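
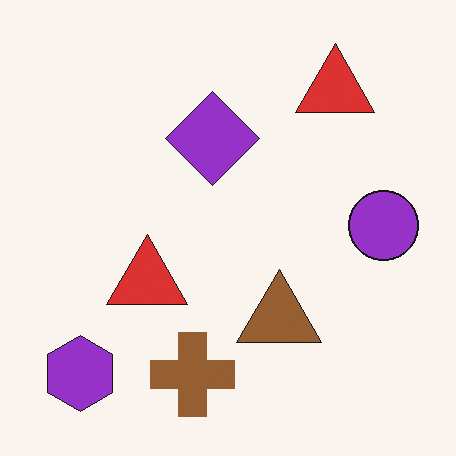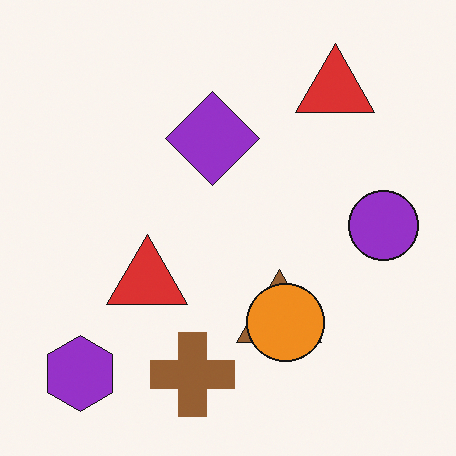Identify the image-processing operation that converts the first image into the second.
The transformation is: overlaid with an additional orange circle.

An orange circle appears in the second image that is absent from the first.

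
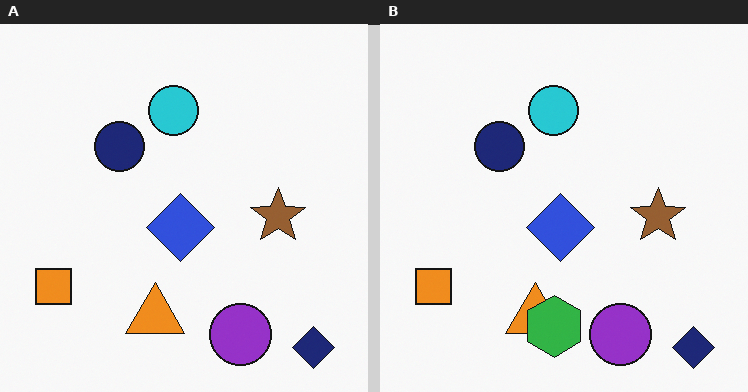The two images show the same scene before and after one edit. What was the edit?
This is the original image overlaid with an additional green hexagon.

A green hexagon appears in the right (B) image that is absent from the left (A).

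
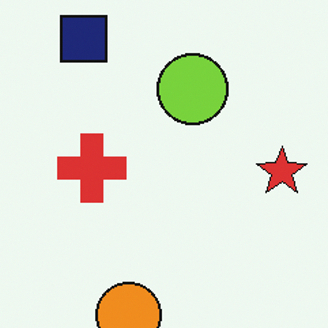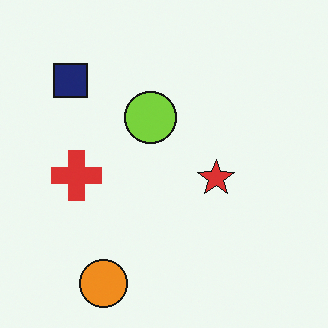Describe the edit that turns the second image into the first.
This is the original image cropped slightly and scaled back up.

The visible shapes are larger and the field of view is narrower; shapes near the original edges may be partly or wholly outside the frame — a crop-and-rescale.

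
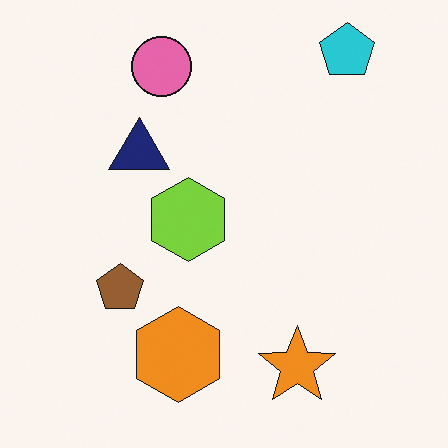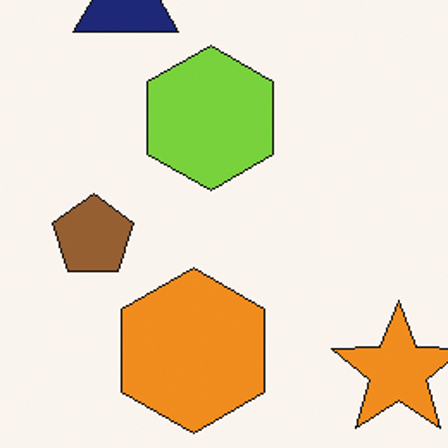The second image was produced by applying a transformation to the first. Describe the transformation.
It was cropped to a noticeably smaller region and rescaled.

The visible shapes are larger and the field of view is narrower; shapes near the original edges may be partly or wholly outside the frame — a crop-and-rescale.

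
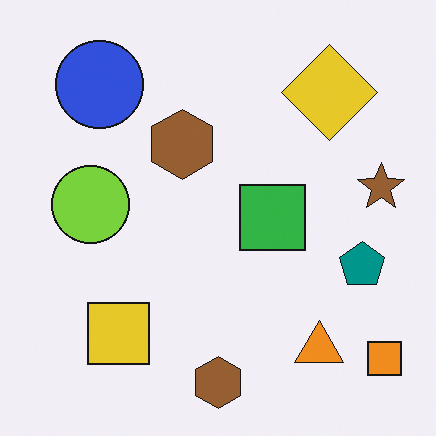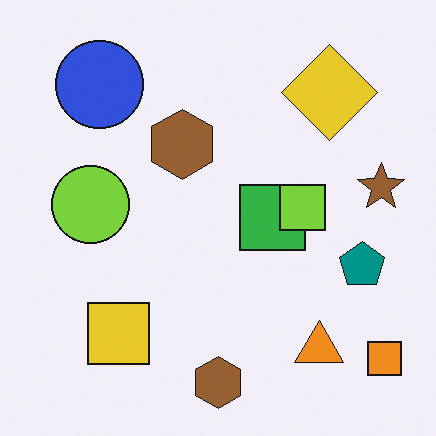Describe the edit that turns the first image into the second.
The image was overlaid with an additional lime square.

A lime square appears in the second image that is absent from the first.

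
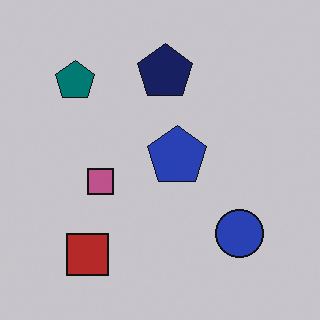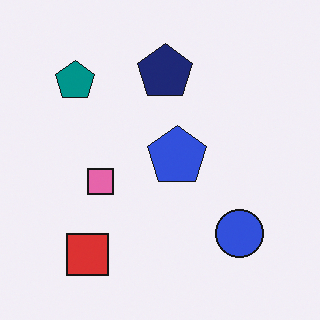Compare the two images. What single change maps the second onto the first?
The image was slightly darkened.

Every pixel — background and shapes alike — is uniformly darkened.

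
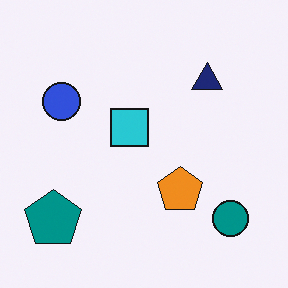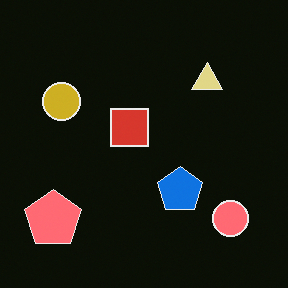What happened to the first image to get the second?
It was color-inverted (negative).

The light background has become dark and every shape's color is its complement — a photographic negative.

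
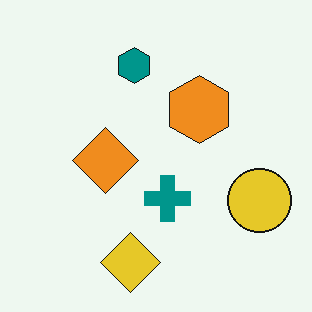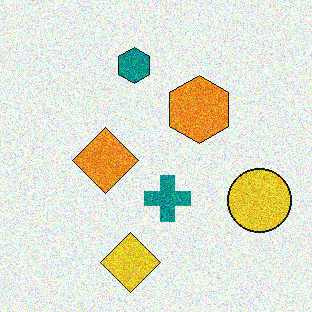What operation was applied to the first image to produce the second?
Degraded with heavy additive noise.

Random speckle covers the whole image, including the flat background.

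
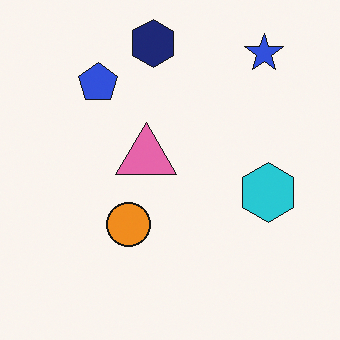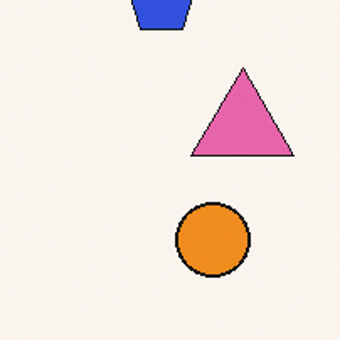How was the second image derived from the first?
The image was cropped to a noticeably smaller region and rescaled.

The visible shapes are larger and the field of view is narrower; shapes near the original edges may be partly or wholly outside the frame — a crop-and-rescale.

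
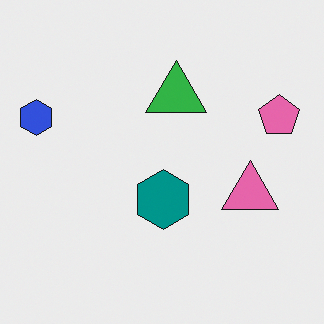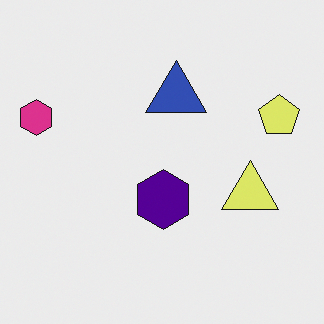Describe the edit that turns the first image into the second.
It was hue-shifted through roughly a third of the color wheel.

Every shape's color has rotated by the same amount around the hue wheel — a uniform hue shift.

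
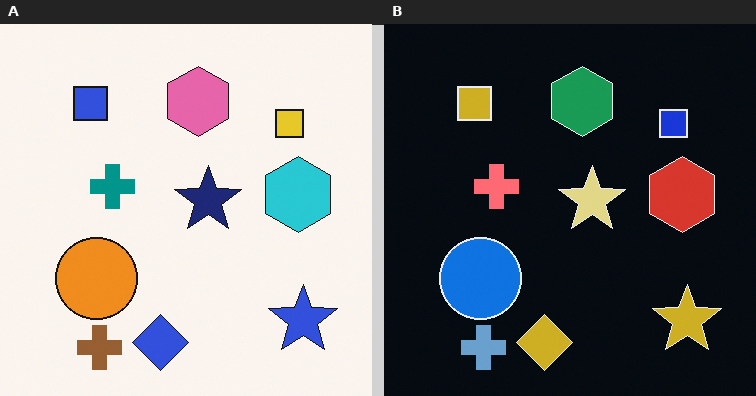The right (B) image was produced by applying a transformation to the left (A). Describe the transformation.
The right (B) image is the left (A) color-inverted (negative).

The light background has become dark and every shape's color is its complement — a photographic negative.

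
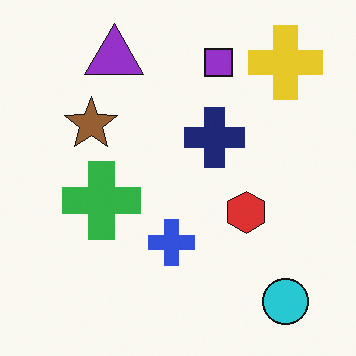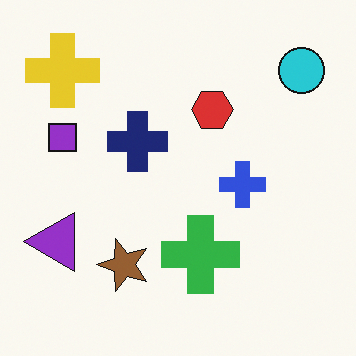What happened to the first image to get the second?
This is the original image rotated 90° counter-clockwise.

The cyan circle sits in the bottom-right of the first image and the top-right of the second — consistent with a whole-image 90° counter-clockwise rotation.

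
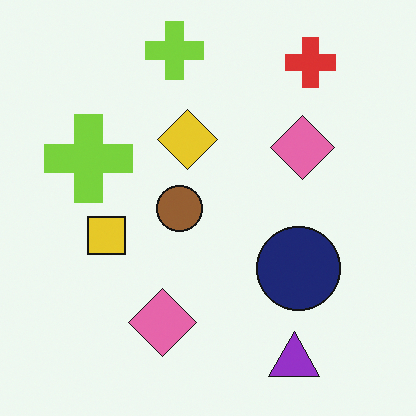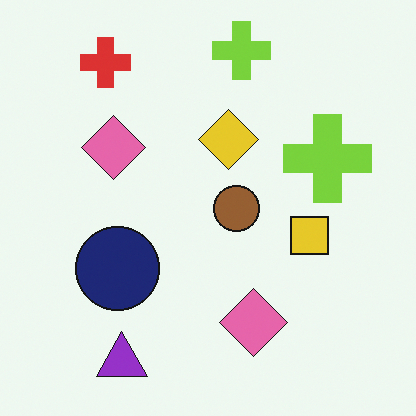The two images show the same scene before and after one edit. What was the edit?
The second image is the first flipped horizontally (left ↔ right).

The red cross is in the top-right of the first image and the top-left of the second — shapes on opposite sides of the vertical midline have swapped in a mirror flip.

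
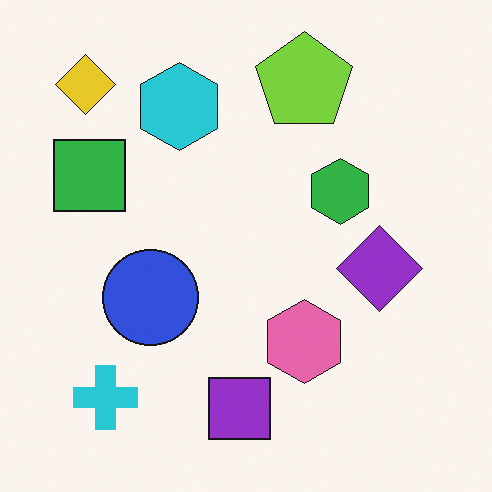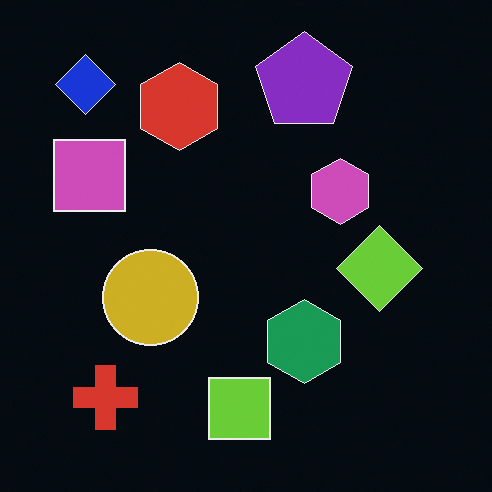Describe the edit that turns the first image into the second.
This is the original image color-inverted (negative).

The light background has become dark and every shape's color is its complement — a photographic negative.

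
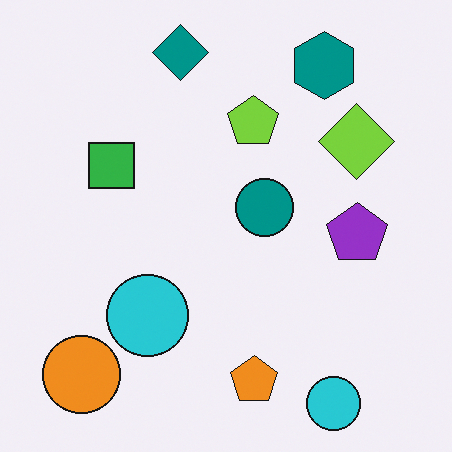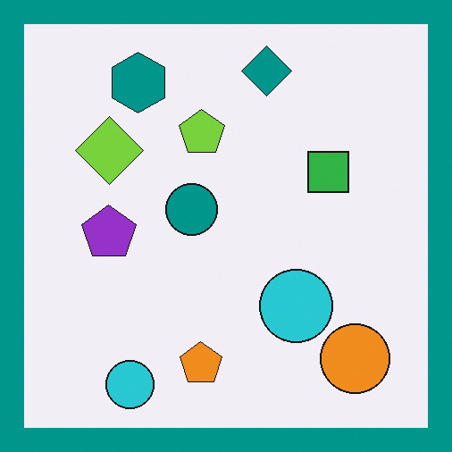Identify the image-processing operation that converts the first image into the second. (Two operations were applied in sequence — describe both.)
It was flipped horizontally (left ↔ right), then framed with a teal border.

The orange circle is in the bottom-left of the first image and the bottom-right of the second — shapes on opposite sides of the vertical midline have swapped in a mirror flip. A solid teal frame runs around the edge of the second image, with the content slightly shrunk inside it.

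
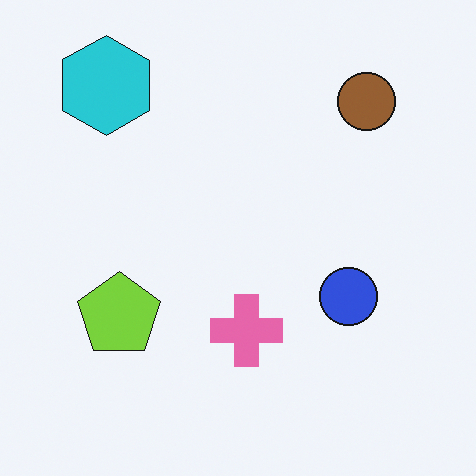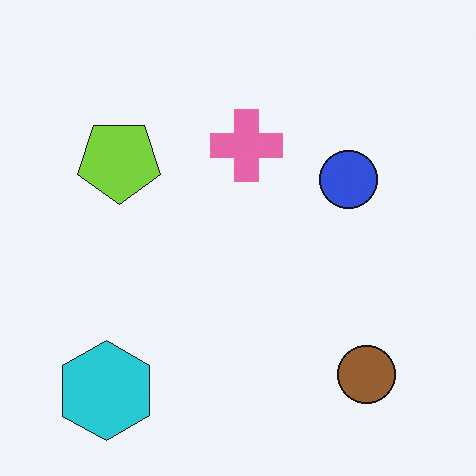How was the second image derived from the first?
The image was flipped vertically (top ↔ bottom).

The cyan hexagon is in the top-left of the first image and the bottom-left of the second — shapes on opposite sides of the horizontal midline have swapped in a mirror flip.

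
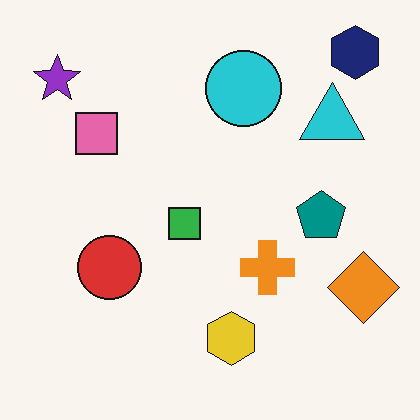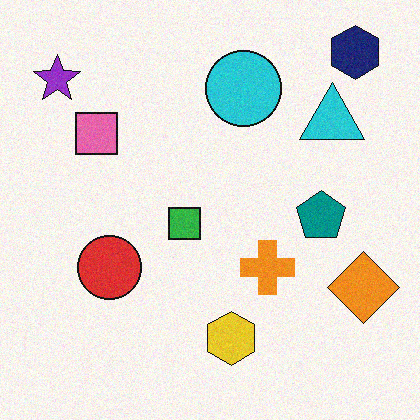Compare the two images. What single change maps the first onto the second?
This is the original image degraded with subtle gaussian noise.

Random speckle covers the whole image, including the flat background.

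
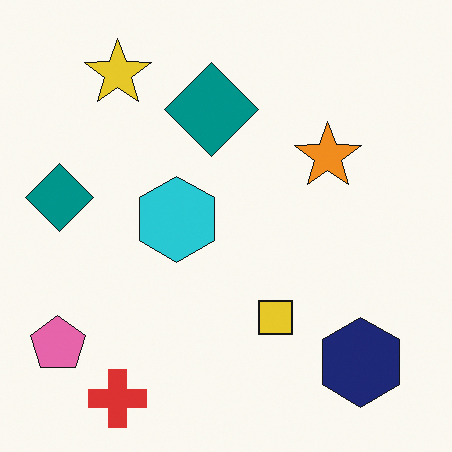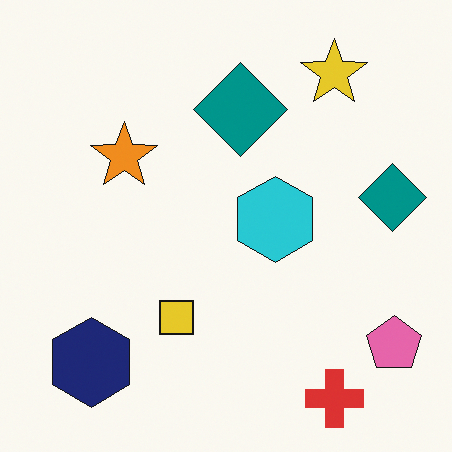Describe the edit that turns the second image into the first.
The first image is the second flipped horizontally (left ↔ right).

The pink pentagon is in the bottom-right of the second image and the bottom-left of the first — shapes on opposite sides of the vertical midline have swapped in a mirror flip.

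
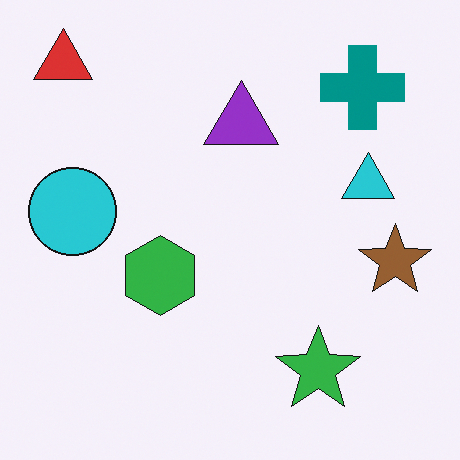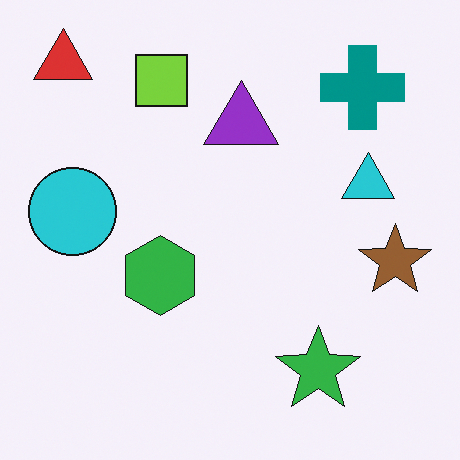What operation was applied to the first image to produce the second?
The transformation is: overlaid with an additional lime square.

A lime square appears in the second image that is absent from the first.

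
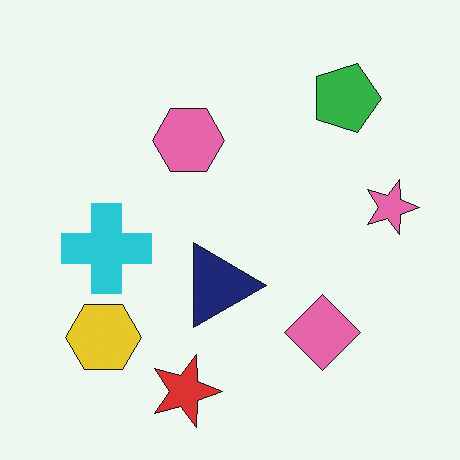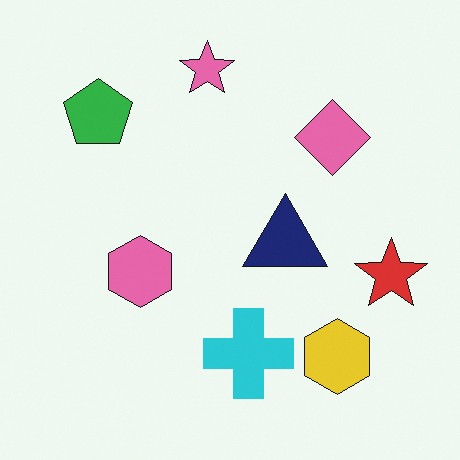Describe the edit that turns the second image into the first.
The image was rotated 90° clockwise.

The green pentagon sits in the top-left of the second image and the top-right of the first — consistent with a whole-image 90° clockwise rotation.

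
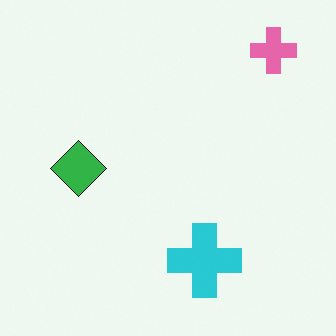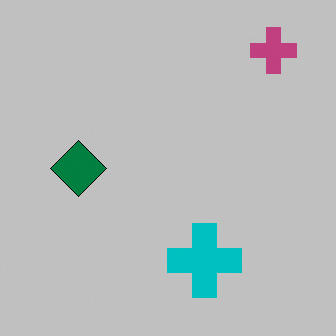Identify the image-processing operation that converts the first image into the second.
The transformation is: heavily posterized to just a handful of flat colors.

Each flat color has snapped to a coarser quantized level — most visibly, the near-white background has dropped to a flat grey.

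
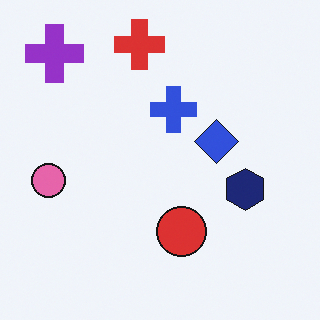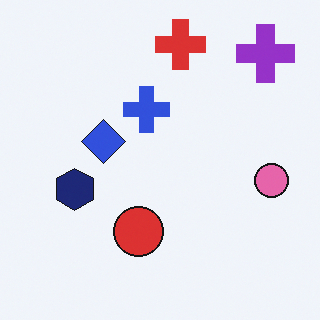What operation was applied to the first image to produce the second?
It was flipped horizontally (left ↔ right).

The pink circle is in the left of the first image and the right of the second — shapes on opposite sides of the vertical midline have swapped in a mirror flip.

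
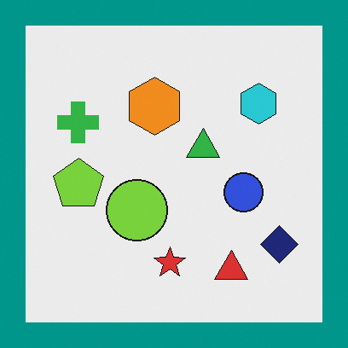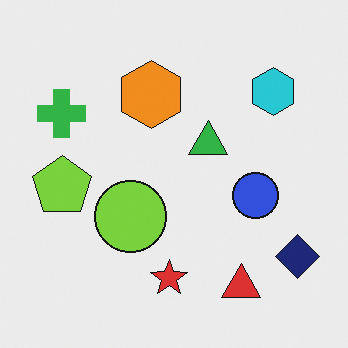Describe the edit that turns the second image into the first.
Framed with a teal border.

A solid teal frame runs around the edge of the first image, with the content slightly shrunk inside it.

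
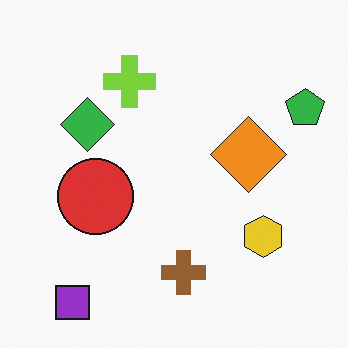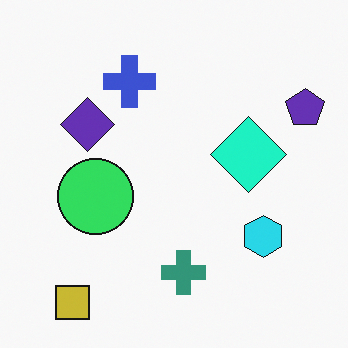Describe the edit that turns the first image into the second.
This is the original image hue-shifted through roughly a third of the color wheel.

Every shape's color has rotated by the same amount around the hue wheel — a uniform hue shift.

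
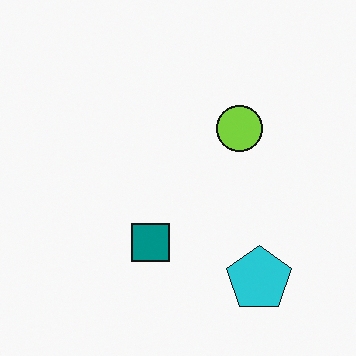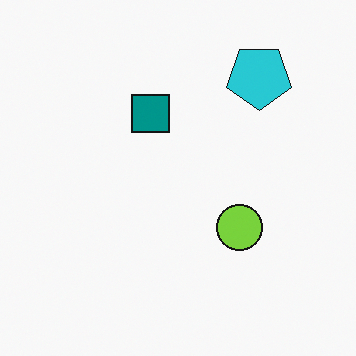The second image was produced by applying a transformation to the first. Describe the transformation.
The second image is the first flipped vertically (top ↔ bottom).

The cyan pentagon is in the bottom-right of the first image and the top-right of the second — shapes on opposite sides of the horizontal midline have swapped in a mirror flip.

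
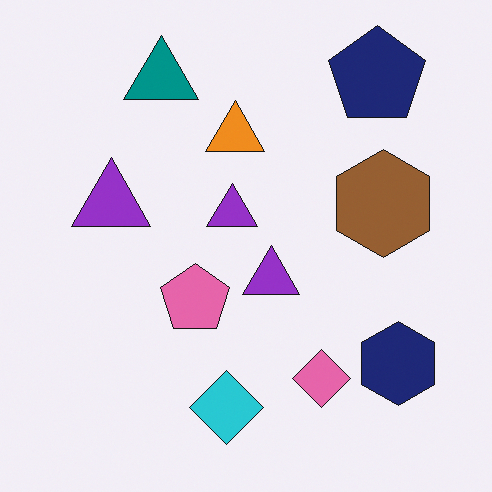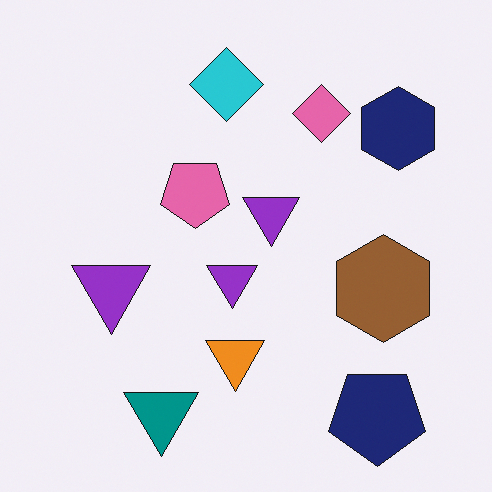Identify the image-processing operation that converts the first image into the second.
This is the original image flipped vertically (top ↔ bottom).

The navy pentagon is in the top-right of the first image and the bottom-right of the second — shapes on opposite sides of the horizontal midline have swapped in a mirror flip.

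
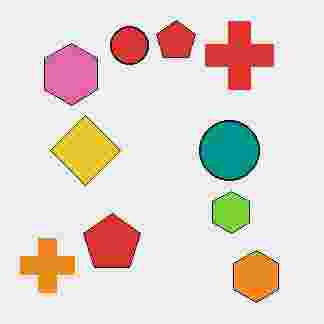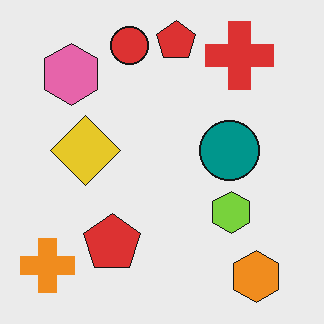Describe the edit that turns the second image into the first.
The first image is the second heavily JPEG-compressed with obvious blocking artifacts.

Blocky 8×8 compression artifacts appear around shape edges and the flat background shows ringing — characteristic JPEG degradation.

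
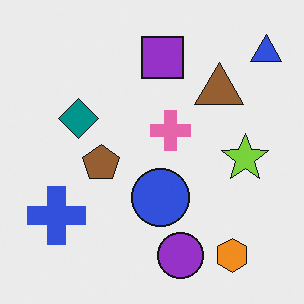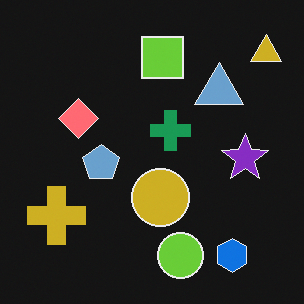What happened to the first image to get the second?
The transformation is: color-inverted (negative).

The light background has become dark and every shape's color is its complement — a photographic negative.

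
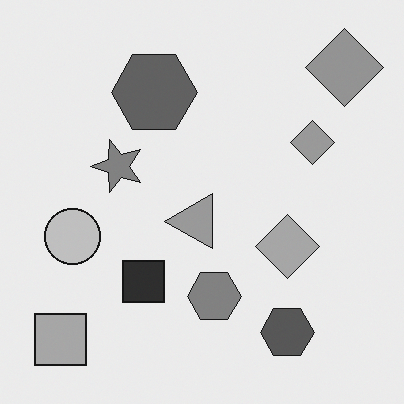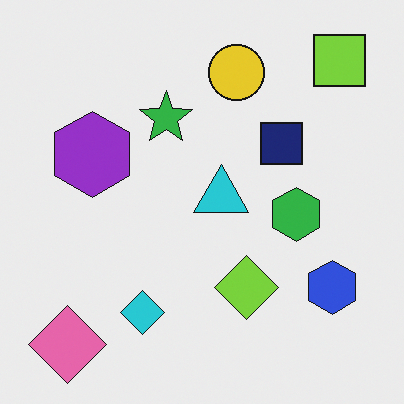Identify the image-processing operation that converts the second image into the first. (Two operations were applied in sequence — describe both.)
This is the original image transposed (reflected across the top-left ↔ bottom-right diagonal), then converted to grayscale.

Shapes have swapped their row and column positions — what was in the top-right is now in the bottom-left — a diagonal reflection. All color is removed — every shape is now a shade of grey.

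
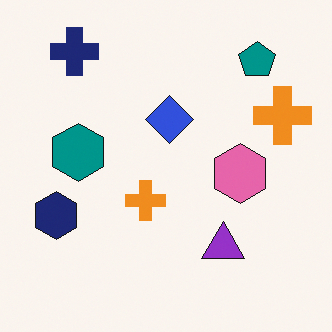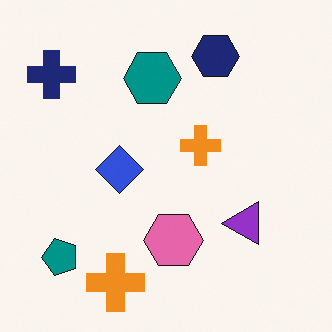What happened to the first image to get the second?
This is the original image transposed (reflected across the top-left ↔ bottom-right diagonal).

Shapes have swapped their row and column positions — what was in the top-right is now in the bottom-left — a diagonal reflection.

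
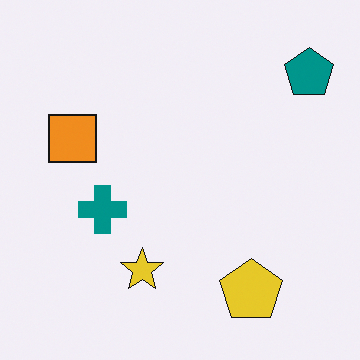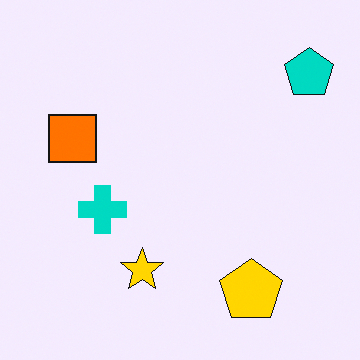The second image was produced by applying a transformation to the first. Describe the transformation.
It was made much more vivid (saturation change).

All colors are more vivid — a global saturation change.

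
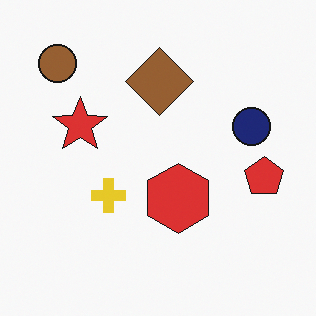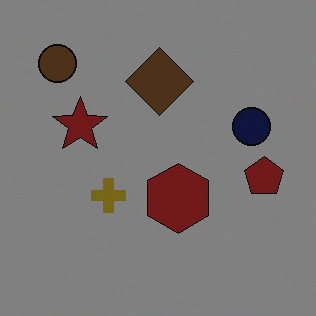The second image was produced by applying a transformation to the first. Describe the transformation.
It was substantially darkened.

Every pixel — background and shapes alike — is uniformly darkened.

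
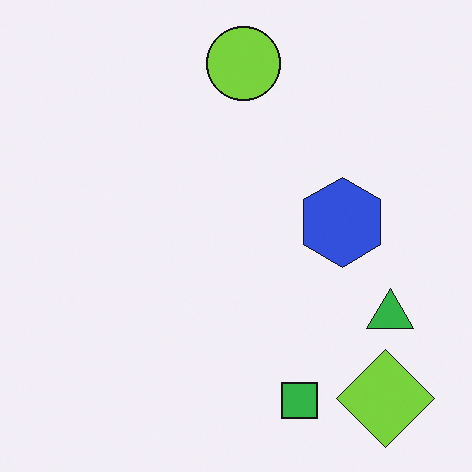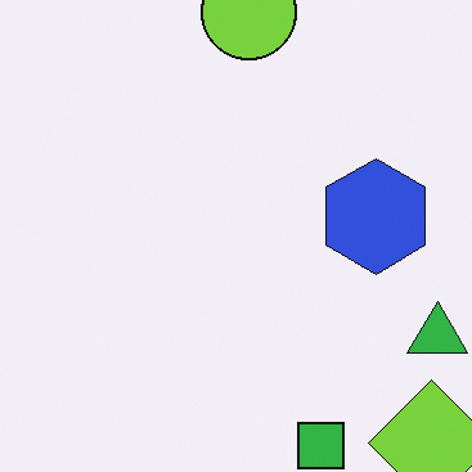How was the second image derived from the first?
The second image is the first cropped slightly and scaled back up.

The visible shapes are larger and the field of view is narrower; shapes near the original edges may be partly or wholly outside the frame — a crop-and-rescale.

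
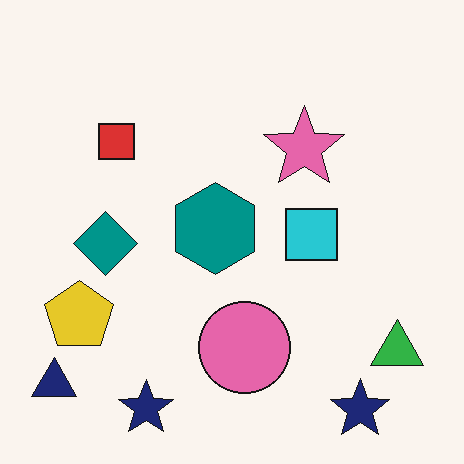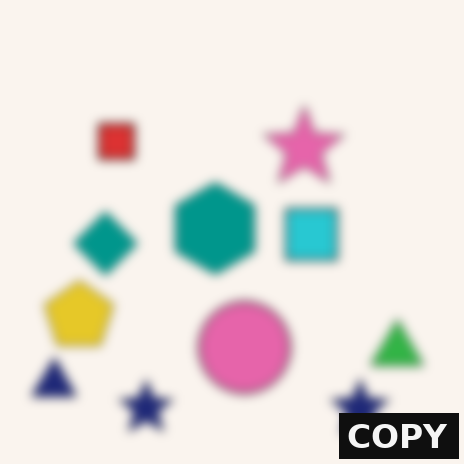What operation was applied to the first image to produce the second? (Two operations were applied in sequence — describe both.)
The second image is the first heavily blurred, then watermarked with the text "COPY" in the lower-right corner.

Shape edges and outlines are uniformly softened across the whole image. A dark label reading "COPY" appears in the lower-right corner.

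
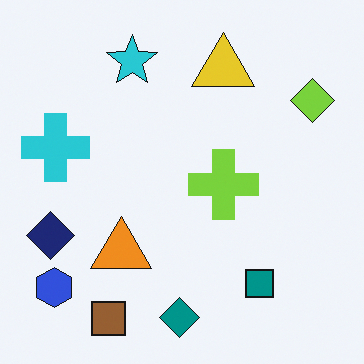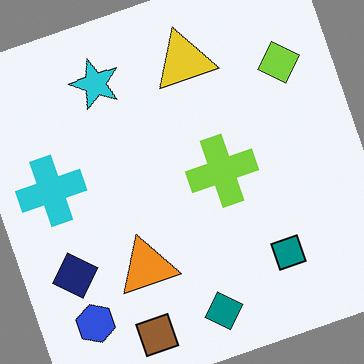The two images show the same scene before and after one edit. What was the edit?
It was rotated counter-clockwise by a clearly visible amount.

Every shape is tilted by the same angle and the image corners show triangular fill wedges — a whole-image rotation by a non-right angle.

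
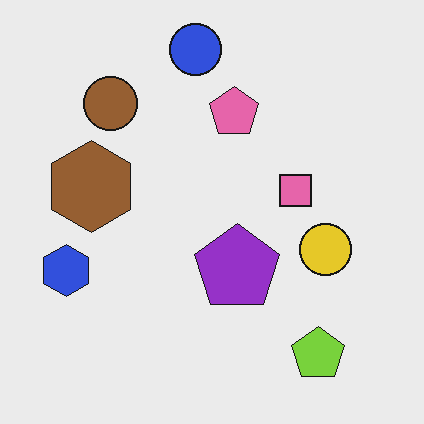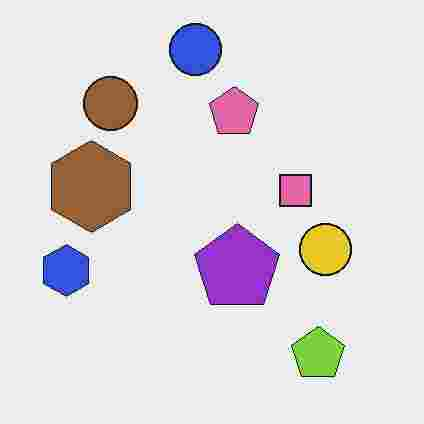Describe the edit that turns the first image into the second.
The image was degraded with heavy JPEG compression.

Blocky 8×8 compression artifacts appear around shape edges and the flat background shows ringing — characteristic JPEG degradation.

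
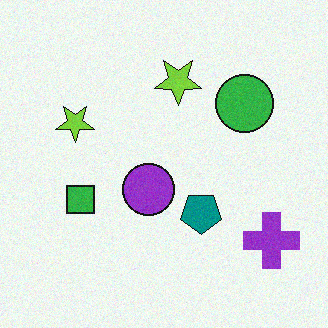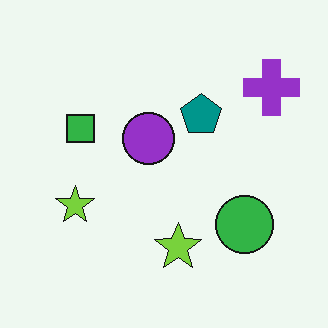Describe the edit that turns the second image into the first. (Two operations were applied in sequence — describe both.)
The first image is the second degraded with subtle gaussian noise, then flipped vertically (top ↔ bottom).

Random speckle covers the whole image, including the flat background. The purple cross is in the top-right of the second image and the bottom-right of the first — shapes on opposite sides of the horizontal midline have swapped in a mirror flip.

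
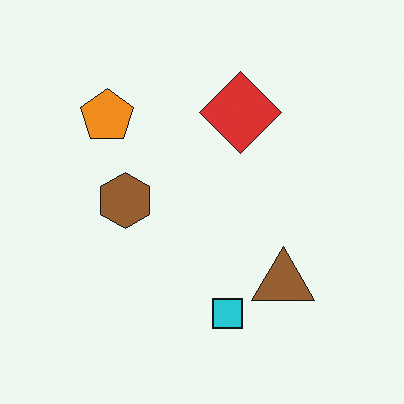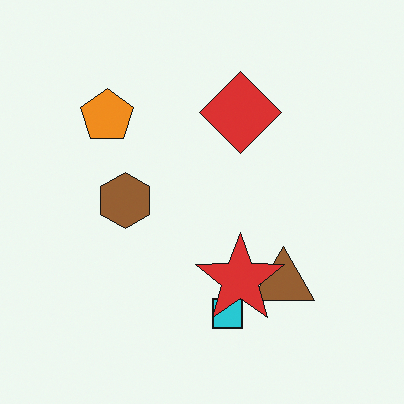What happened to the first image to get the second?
Overlaid with an additional red star.

A red star appears in the second image that is absent from the first.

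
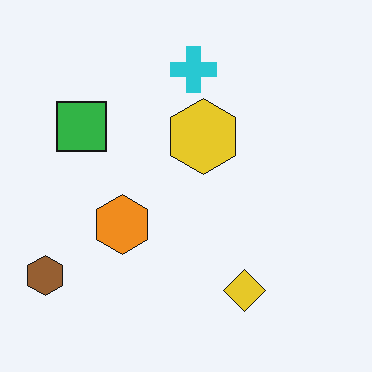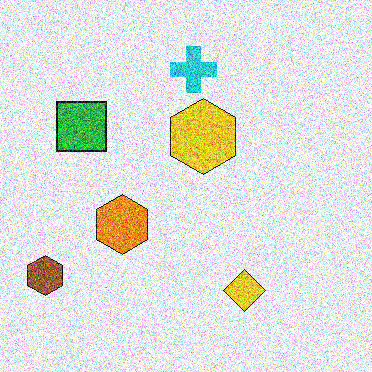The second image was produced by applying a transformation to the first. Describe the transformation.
The transformation is: degraded with a thick layer of grain.

Random speckle covers the whole image, including the flat background.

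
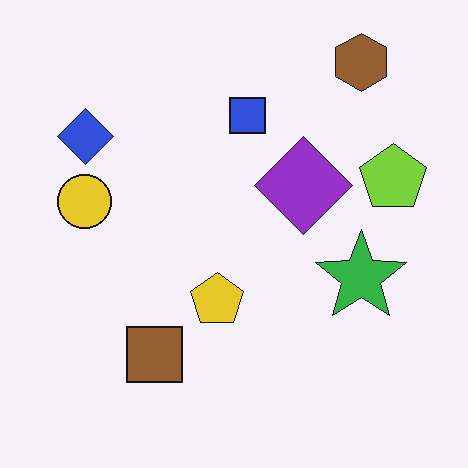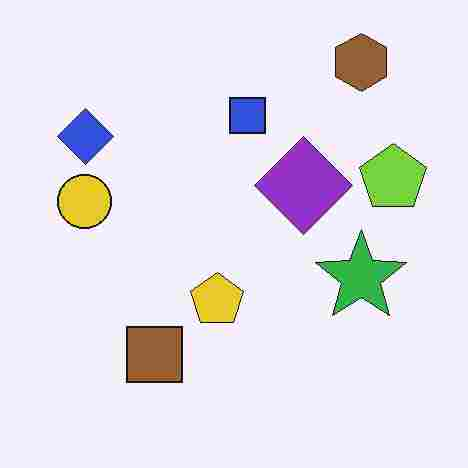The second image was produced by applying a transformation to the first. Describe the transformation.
The image was heavily JPEG-compressed with obvious blocking artifacts.

Blocky 8×8 compression artifacts appear around shape edges and the flat background shows ringing — characteristic JPEG degradation.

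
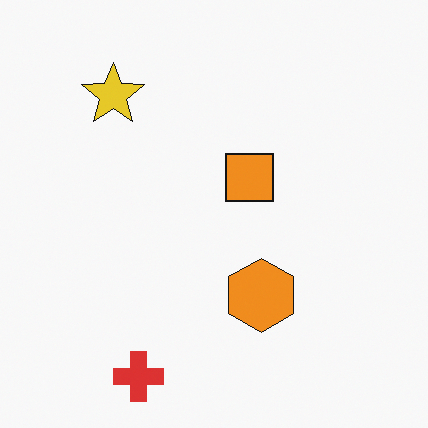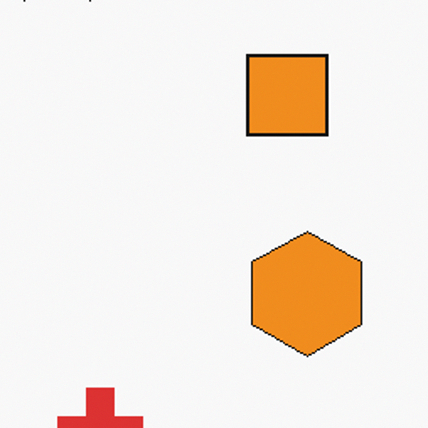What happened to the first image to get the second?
The transformation is: cropped to a noticeably smaller region and rescaled.

The visible shapes are larger and the field of view is narrower; shapes near the original edges may be partly or wholly outside the frame — a crop-and-rescale.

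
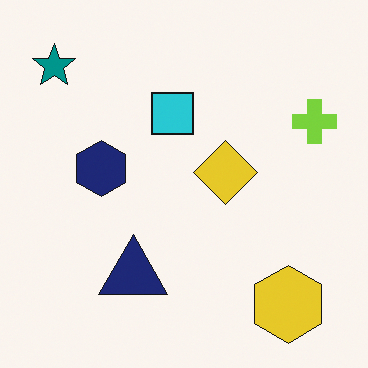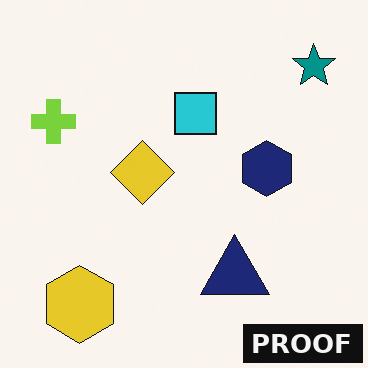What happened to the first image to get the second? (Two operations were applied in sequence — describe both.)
Flipped horizontally (left ↔ right), then watermarked with the text "PROOF" in the lower-right corner.

The lime cross is in the top-right of the first image and the top-left of the second — shapes on opposite sides of the vertical midline have swapped in a mirror flip. A dark label reading "PROOF" appears in the lower-right corner.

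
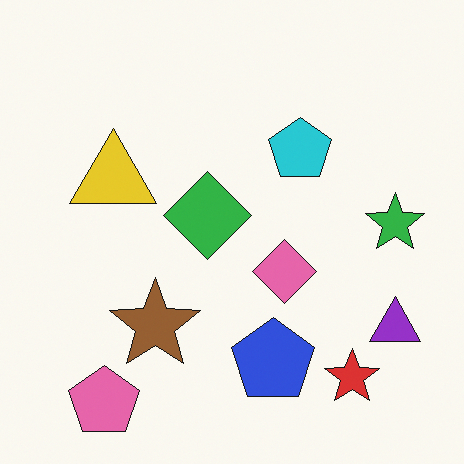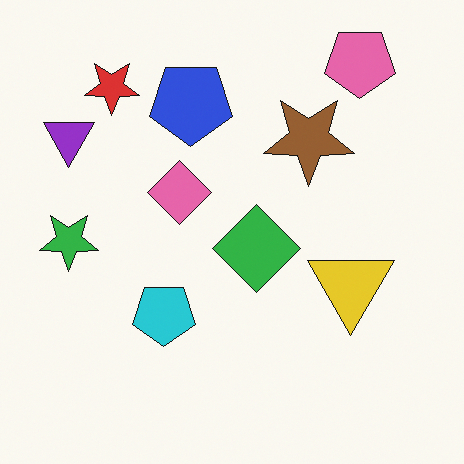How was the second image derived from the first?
The transformation is: rotated 180°.

The pink pentagon sits in the bottom-left of the first image and the top-right of the second — consistent with a whole-image 180° rotation.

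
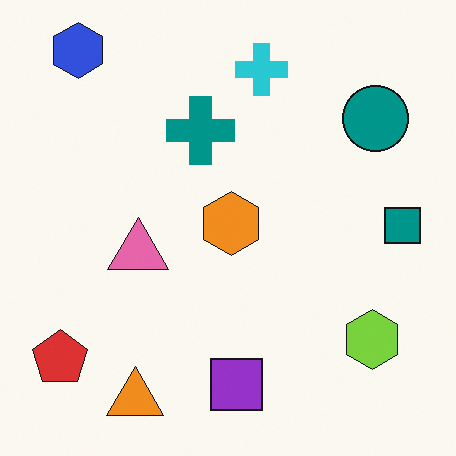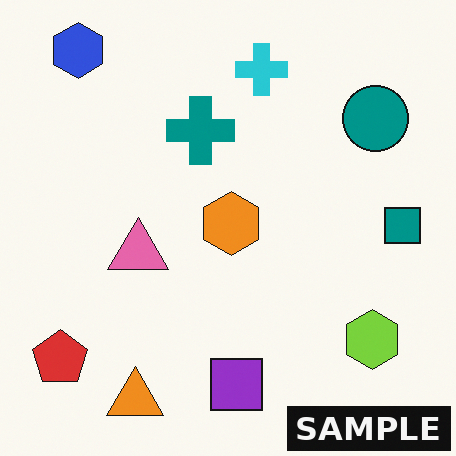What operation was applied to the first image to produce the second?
The transformation is: watermarked with the text "SAMPLE" in the lower-right corner.

A dark label reading "SAMPLE" appears in the lower-right corner.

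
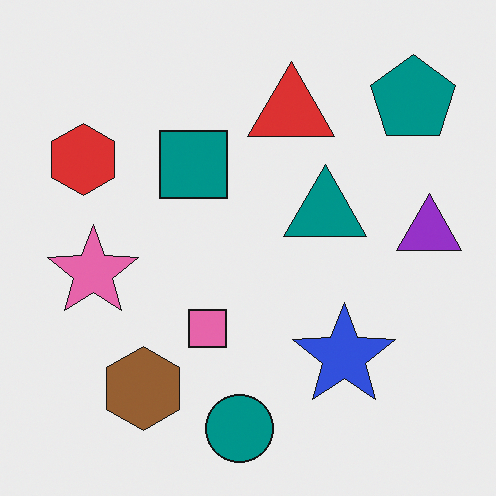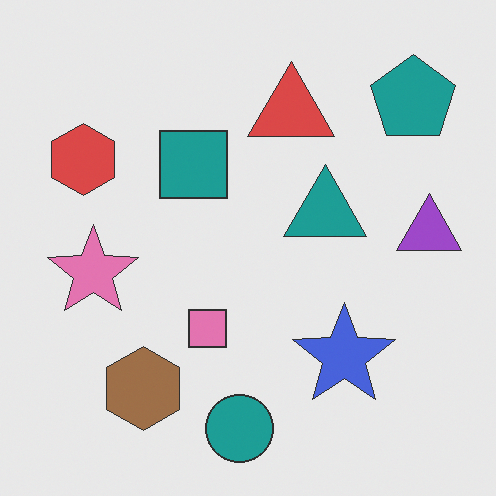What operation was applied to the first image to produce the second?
Given slightly reduced contrast.

Tones are pushed toward mid-grey across the whole image — a global contrast change.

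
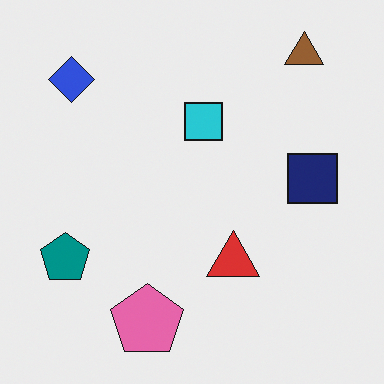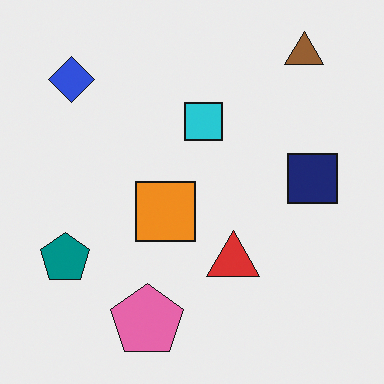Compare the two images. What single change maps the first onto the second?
Overlaid with an additional orange square.

An orange square appears in the second image that is absent from the first.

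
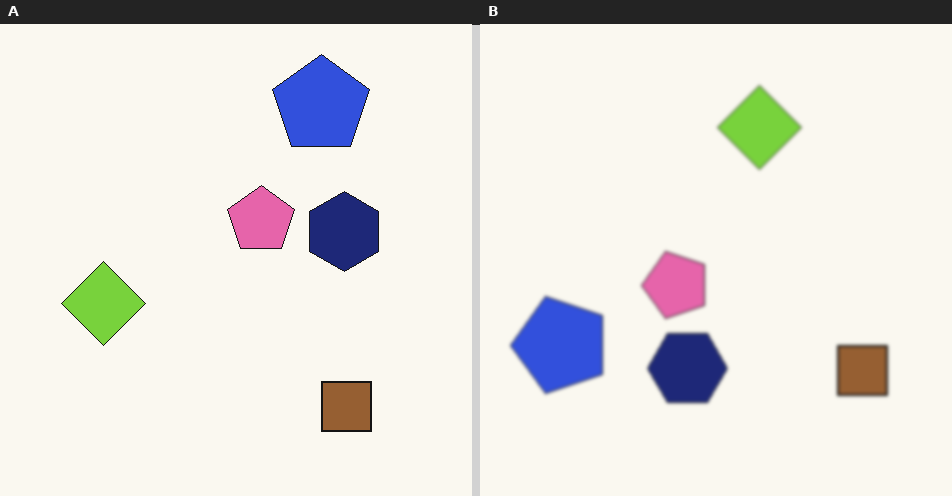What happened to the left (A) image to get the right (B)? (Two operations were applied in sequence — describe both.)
The right (B) image is the left (A) lightly blurred, then transposed (reflected across the top-left ↔ bottom-right diagonal).

Shape edges and outlines are uniformly softened across the whole image. Shapes have swapped their row and column positions — what was in the top-right is now in the bottom-left — a diagonal reflection.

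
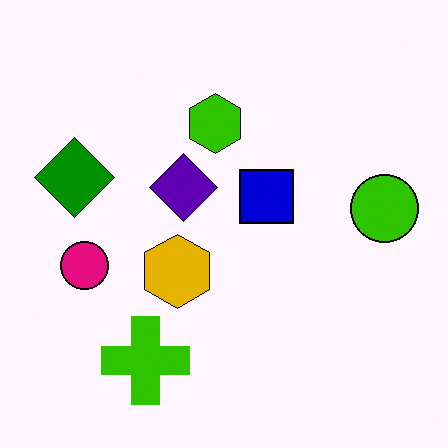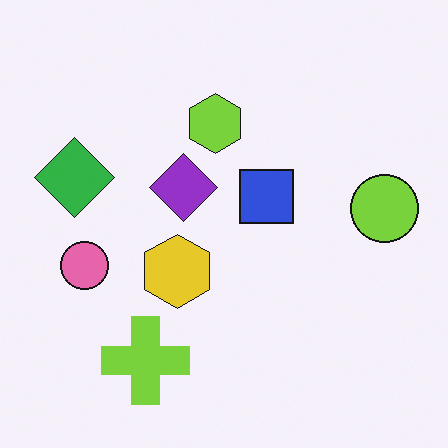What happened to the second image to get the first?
The image was given much higher contrast.

Tones are pushed away from mid-grey across the whole image — a global contrast change.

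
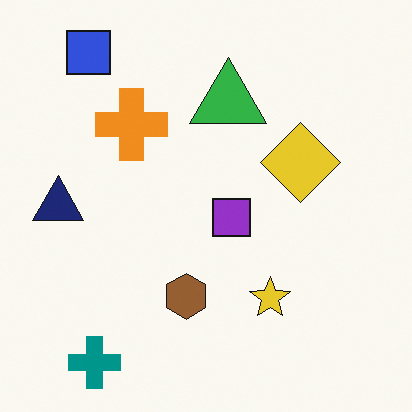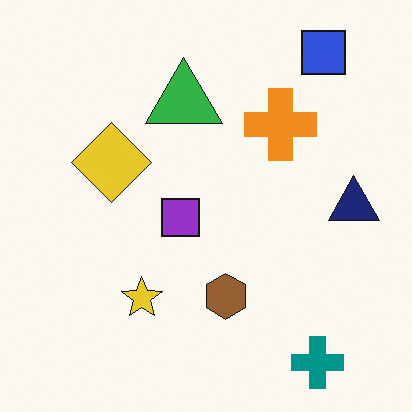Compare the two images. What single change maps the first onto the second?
Flipped horizontally (left ↔ right).

The navy triangle is in the left of the first image and the right of the second — shapes on opposite sides of the vertical midline have swapped in a mirror flip.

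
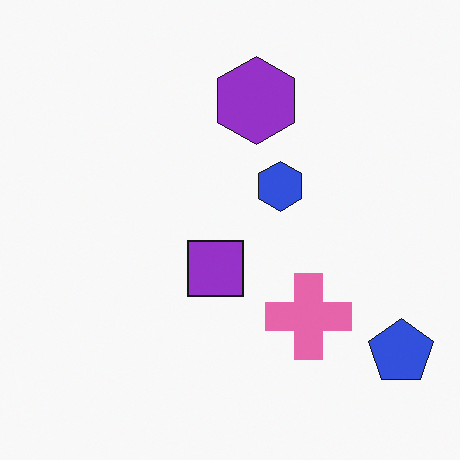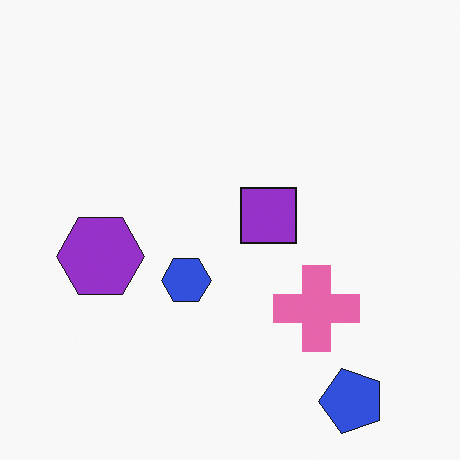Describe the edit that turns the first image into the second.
The second image is the first transposed (reflected across the top-left ↔ bottom-right diagonal).

Shapes have swapped their row and column positions — what was in the top-right is now in the bottom-left — a diagonal reflection.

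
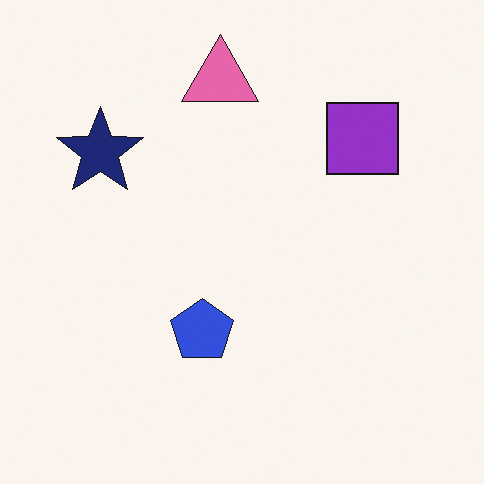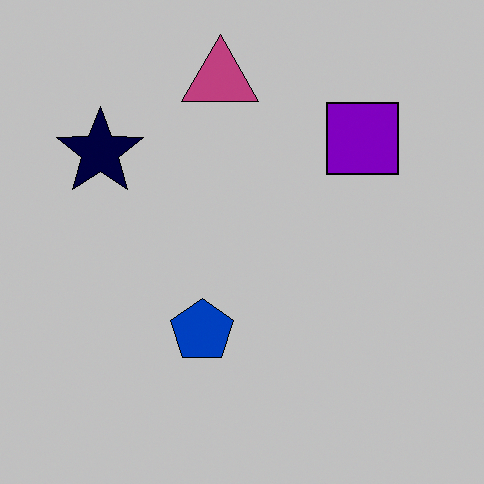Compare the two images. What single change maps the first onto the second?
This is the original image aggressively posterized.

Each flat color has snapped to a coarser quantized level — most visibly, the near-white background has dropped to a flat grey.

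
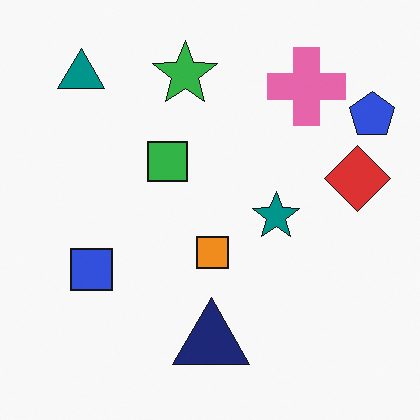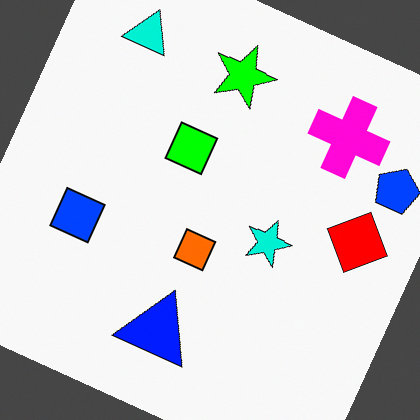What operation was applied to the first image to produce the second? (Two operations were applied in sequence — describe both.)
The image was heavily oversaturated, then rotated clockwise by a moderate amount.

All colors are more vivid — a global saturation change. Every shape is tilted by the same angle and the image corners show triangular fill wedges — a whole-image rotation by a non-right angle.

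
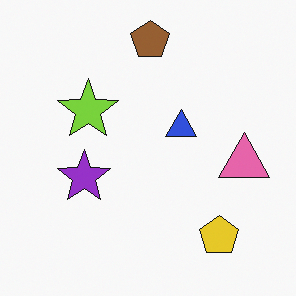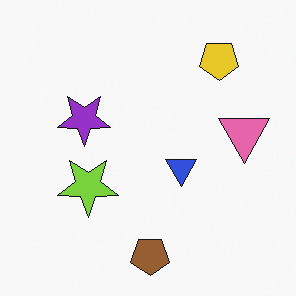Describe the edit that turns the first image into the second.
Flipped vertically (top ↔ bottom).

The brown pentagon is in the top of the first image and the bottom of the second — shapes on opposite sides of the horizontal midline have swapped in a mirror flip.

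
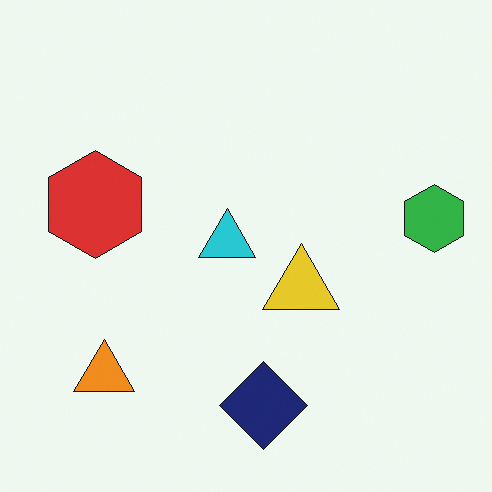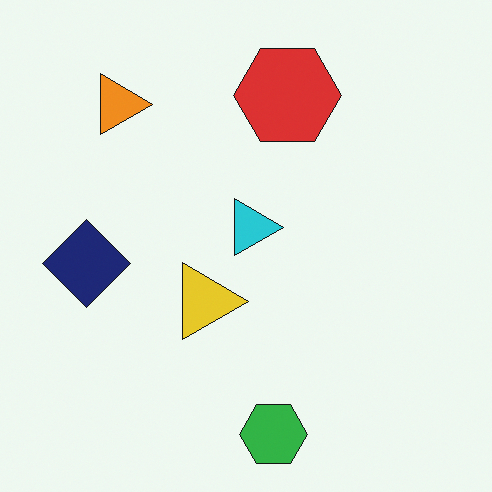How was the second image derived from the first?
Rotated 90° clockwise.

The orange triangle sits in the bottom-left of the first image and the top-left of the second — consistent with a whole-image 90° clockwise rotation.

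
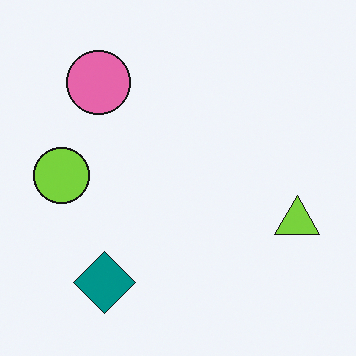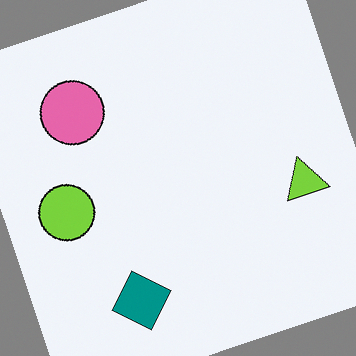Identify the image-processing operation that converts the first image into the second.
Rotated counter-clockwise by a moderate amount.

Every shape is tilted by the same angle and the image corners show triangular fill wedges — a whole-image rotation by a non-right angle.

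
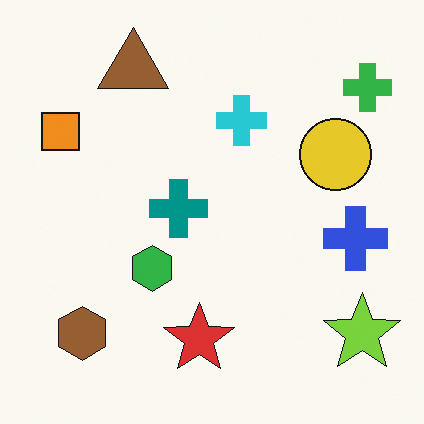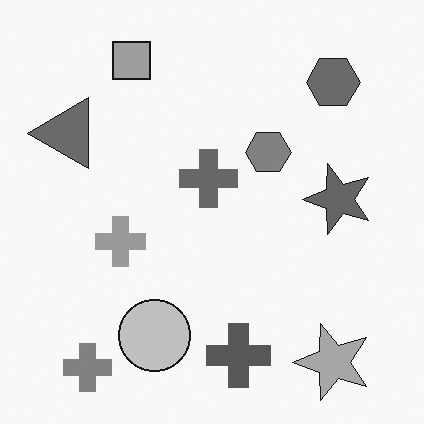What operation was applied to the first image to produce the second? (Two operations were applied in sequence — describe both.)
Transposed (reflected across the top-left ↔ bottom-right diagonal), then converted to grayscale.

Shapes have swapped their row and column positions — what was in the top-right is now in the bottom-left — a diagonal reflection. All color is removed — every shape is now a shade of grey.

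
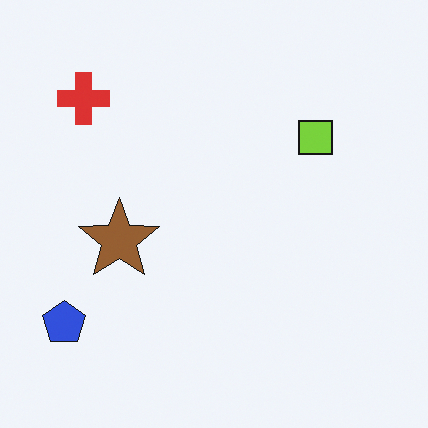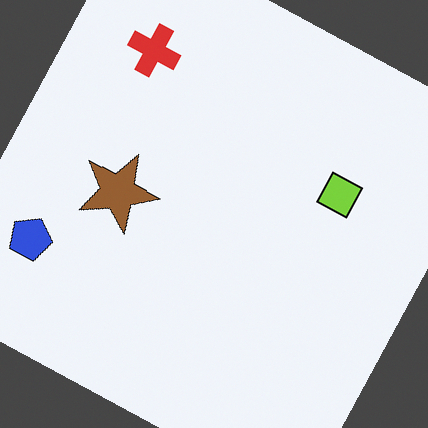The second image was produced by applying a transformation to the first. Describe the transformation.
This is the original image rotated clockwise by a clearly visible amount.

Every shape is tilted by the same angle and the image corners show triangular fill wedges — a whole-image rotation by a non-right angle.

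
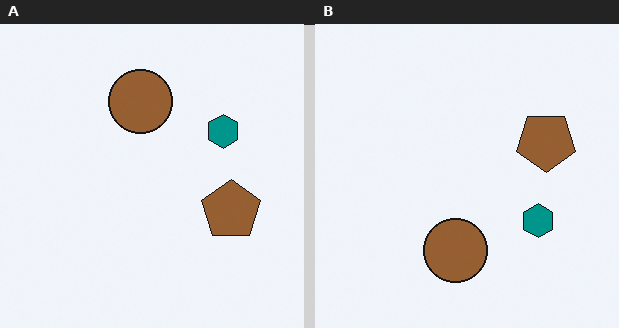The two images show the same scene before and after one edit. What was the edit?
Flipped vertically (top ↔ bottom).

The brown circle is in the top of the left (A) image and the bottom of the right (B) — shapes on opposite sides of the horizontal midline have swapped in a mirror flip.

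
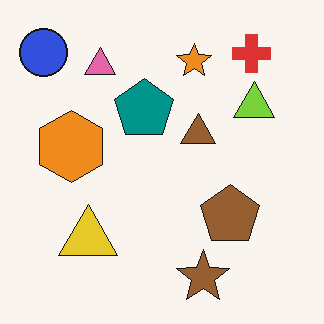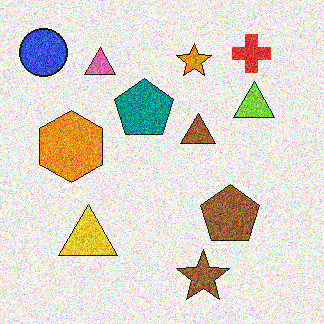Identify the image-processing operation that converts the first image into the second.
It was degraded with heavy additive noise.

Random speckle covers the whole image, including the flat background.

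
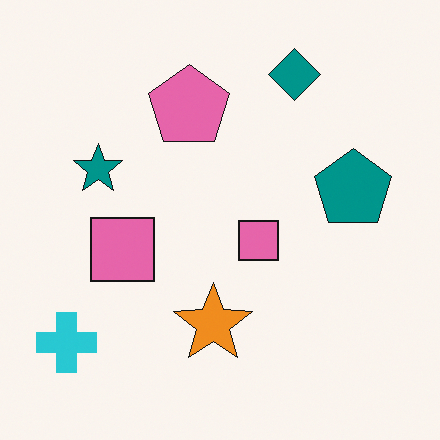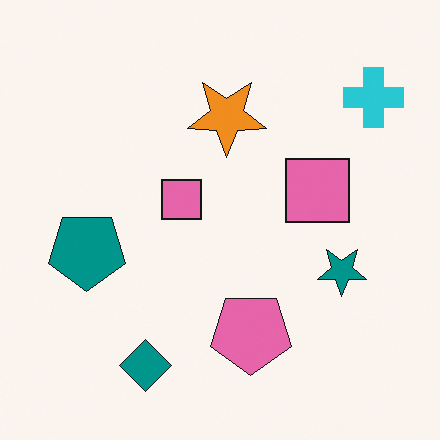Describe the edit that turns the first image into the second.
It was rotated 180°.

The cyan cross sits in the bottom-left of the first image and the top-right of the second — consistent with a whole-image 180° rotation.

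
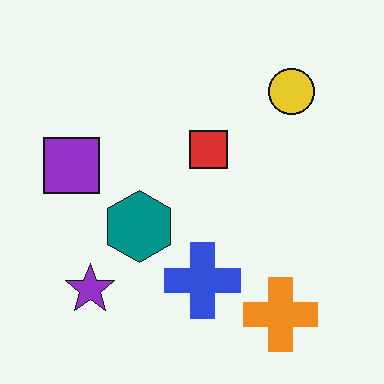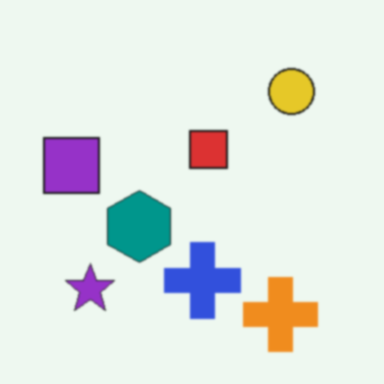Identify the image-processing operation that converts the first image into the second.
The transformation is: slightly softened.

Shape edges and outlines are uniformly softened across the whole image.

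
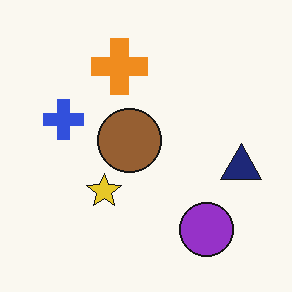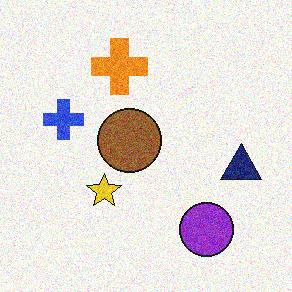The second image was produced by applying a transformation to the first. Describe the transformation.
It was degraded with moderate additive noise.

Random speckle covers the whole image, including the flat background.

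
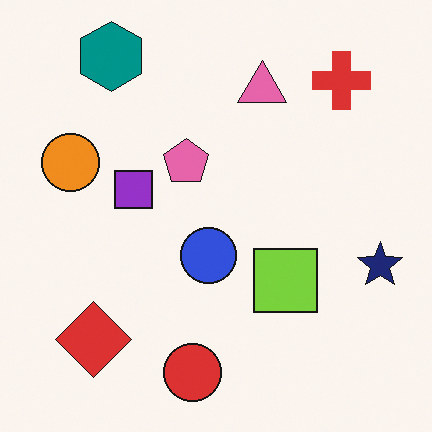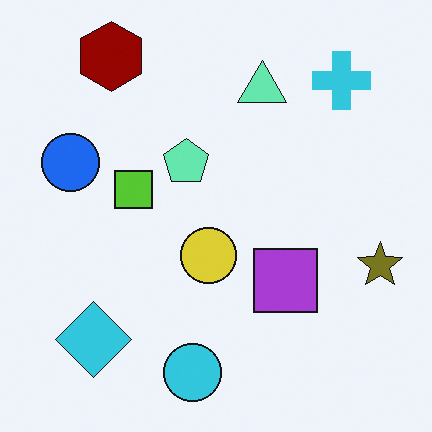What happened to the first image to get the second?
This is the original image hue-shifted through roughly half the color wheel.

Every shape's color has rotated by the same amount around the hue wheel — a uniform hue shift.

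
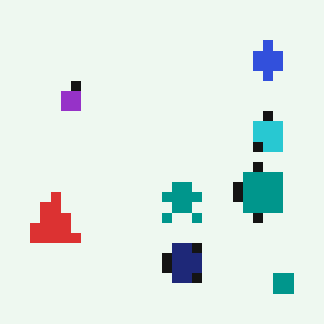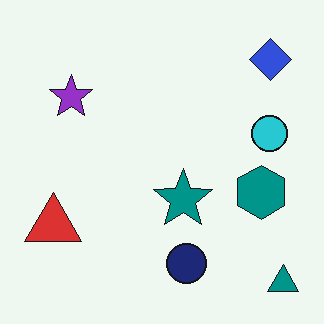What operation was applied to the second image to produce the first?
The transformation is: coarsely pixelated.

Shapes are reduced to large square blocks; fine edges and outlines are lost — a downscale-then-upscale (mosaic) effect.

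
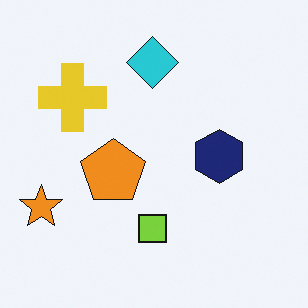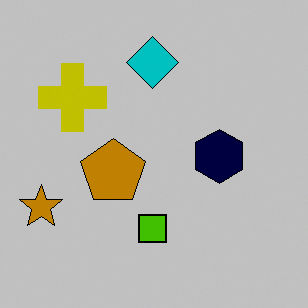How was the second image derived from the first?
The second image is the first heavily posterized to just a handful of flat colors.

Each flat color has snapped to a coarser quantized level — most visibly, the near-white background has dropped to a flat grey.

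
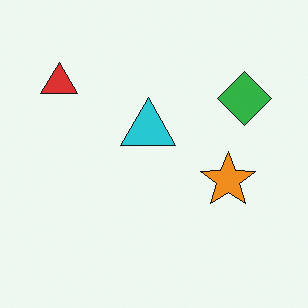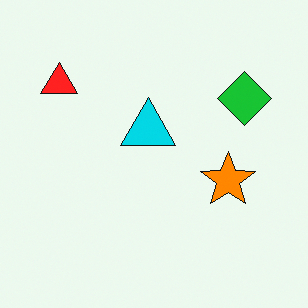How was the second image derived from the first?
This is the original image slightly oversaturated.

All colors are more vivid — a global saturation change.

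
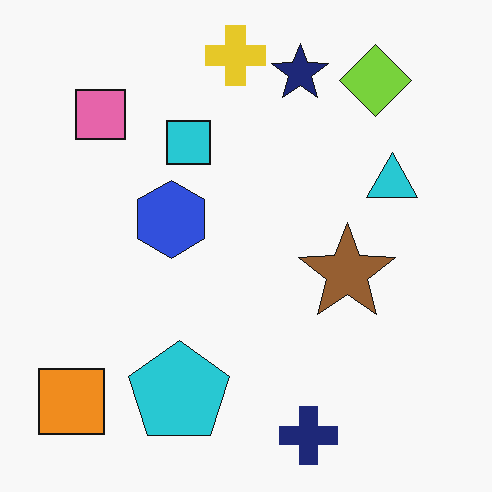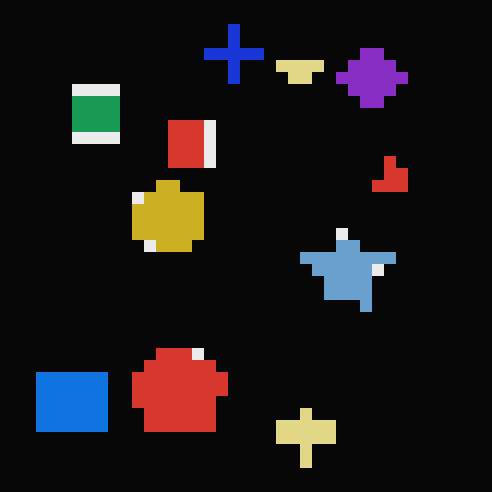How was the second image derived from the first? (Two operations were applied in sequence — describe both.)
Color-inverted (negative), then heavily pixelated into large blocks.

The light background has become dark and every shape's color is its complement — a photographic negative. Shapes are reduced to large square blocks; fine edges and outlines are lost — a downscale-then-upscale (mosaic) effect.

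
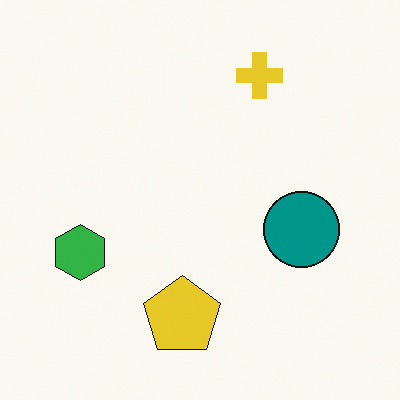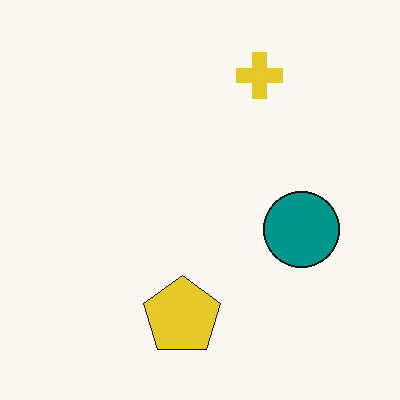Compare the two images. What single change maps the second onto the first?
It was overlaid with an additional green hexagon.

A green hexagon appears in the first image that is absent from the second.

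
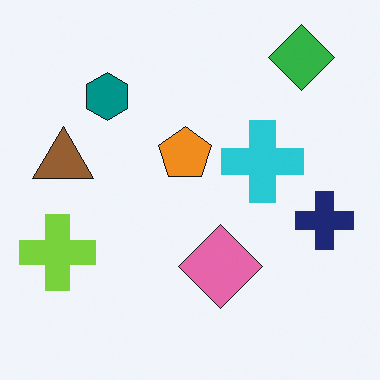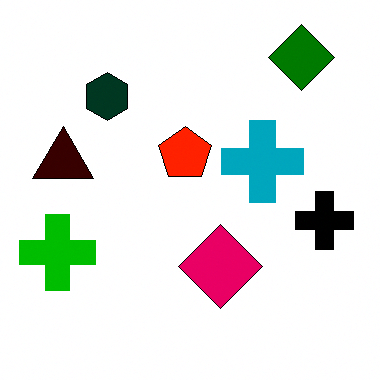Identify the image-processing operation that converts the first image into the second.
The transformation is: boosted in contrast.

Tones are pushed away from mid-grey across the whole image — a global contrast change.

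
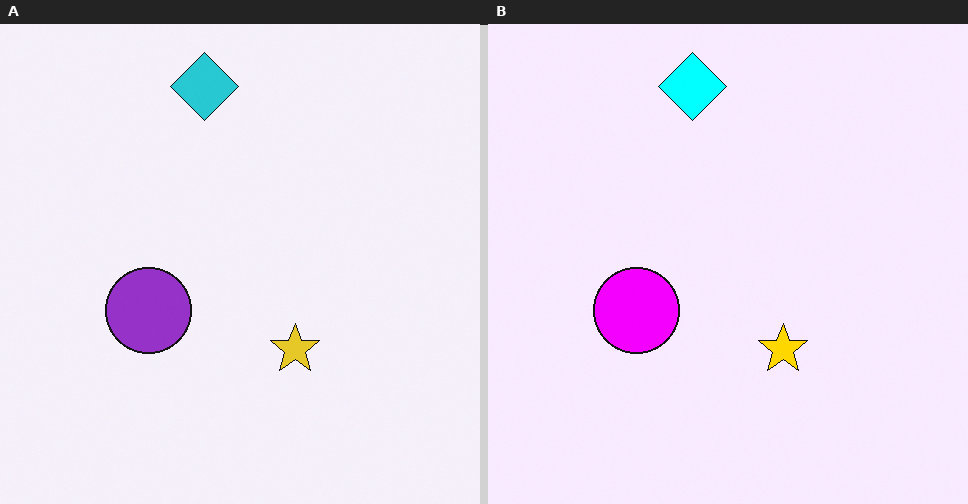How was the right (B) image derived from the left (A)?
It was heavily oversaturated.

All colors are more vivid — a global saturation change.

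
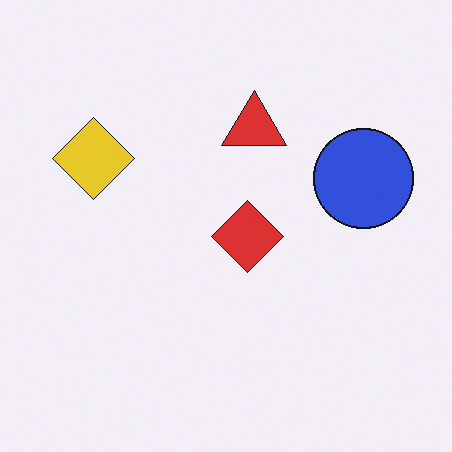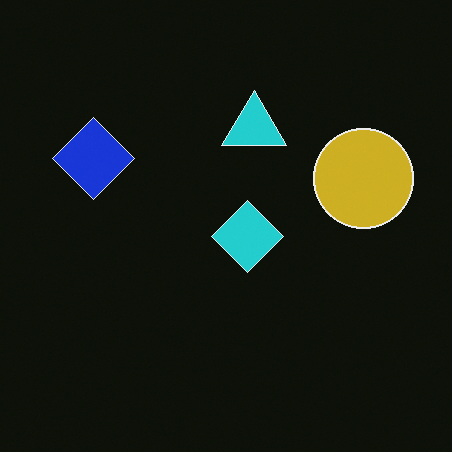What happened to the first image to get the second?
It was color-inverted (negative).

The light background has become dark and every shape's color is its complement — a photographic negative.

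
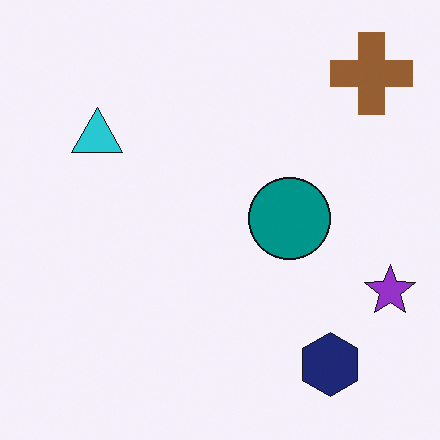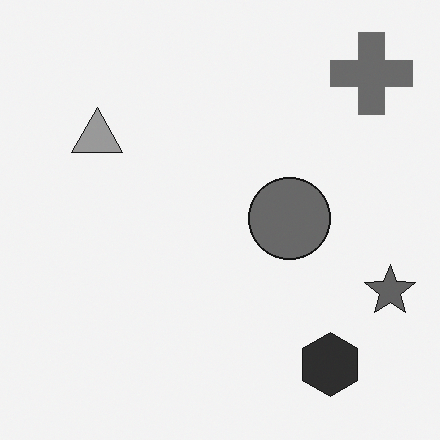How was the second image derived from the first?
The second image is the first converted to grayscale.

All color is removed — every shape is now a shade of grey.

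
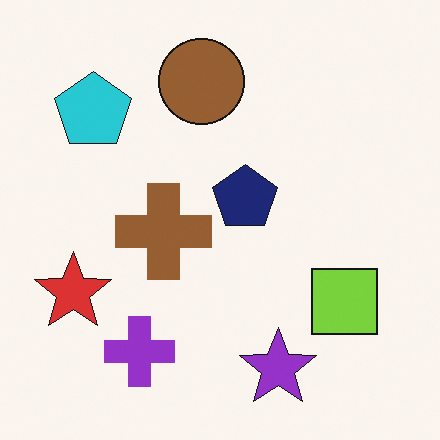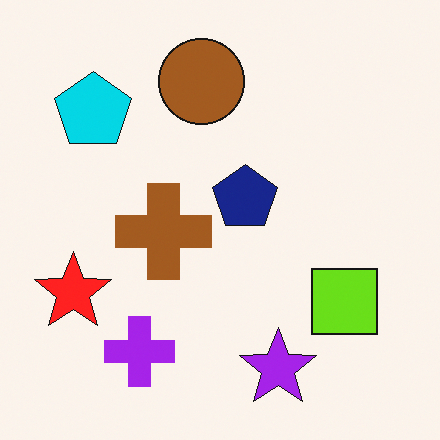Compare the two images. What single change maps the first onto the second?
The second image is the first slightly oversaturated.

All colors are more vivid — a global saturation change.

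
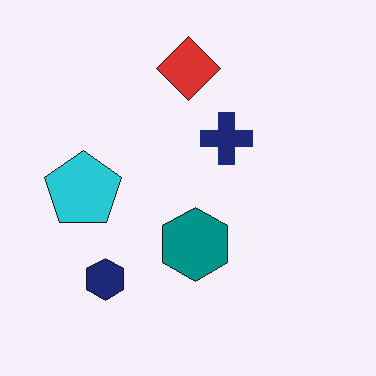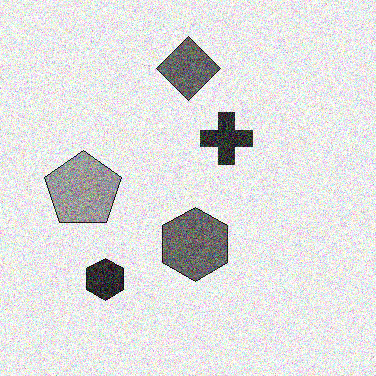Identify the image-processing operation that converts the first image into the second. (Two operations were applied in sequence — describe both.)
The image was converted to grayscale, then degraded with a thick layer of grain.

All color is removed — every shape is now a shade of grey. Random speckle covers the whole image, including the flat background.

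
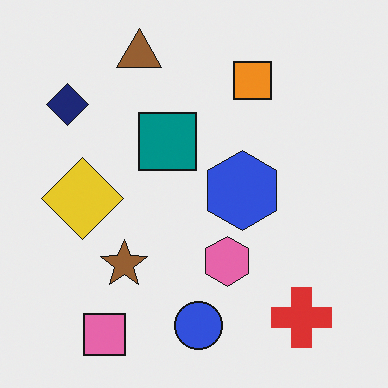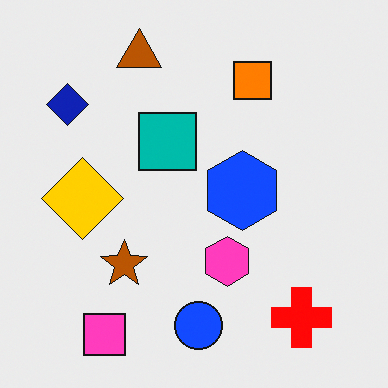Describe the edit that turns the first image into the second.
This is the original image heavily oversaturated.

All colors are more vivid — a global saturation change.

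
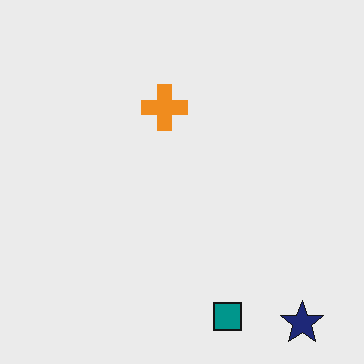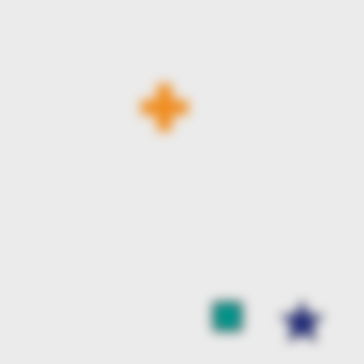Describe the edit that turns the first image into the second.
This is the original image strongly gaussian-blurred.

Shape edges and outlines are uniformly softened across the whole image.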